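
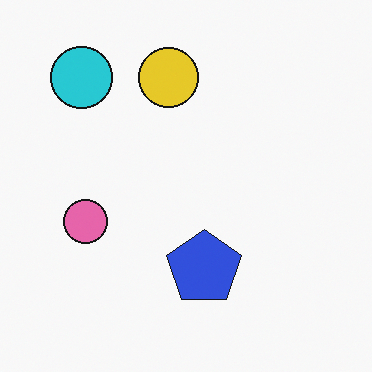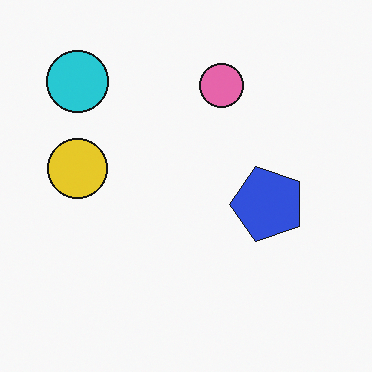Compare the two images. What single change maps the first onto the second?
The transformation is: transposed (reflected across the top-left ↔ bottom-right diagonal).

Shapes have swapped their row and column positions — what was in the top-right is now in the bottom-left — a diagonal reflection.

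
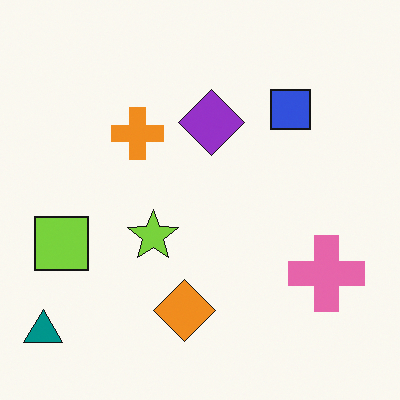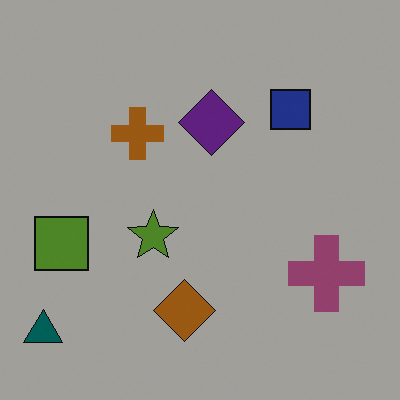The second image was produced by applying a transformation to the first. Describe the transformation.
It was noticeably darkened.

Every pixel — background and shapes alike — is uniformly darkened.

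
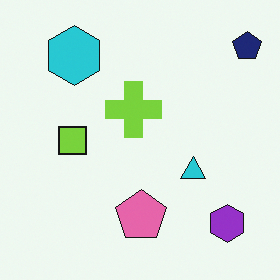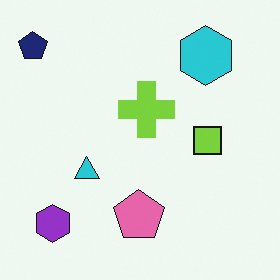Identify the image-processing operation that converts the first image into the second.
It was flipped horizontally (left ↔ right).

The navy pentagon is in the top-right of the first image and the top-left of the second — shapes on opposite sides of the vertical midline have swapped in a mirror flip.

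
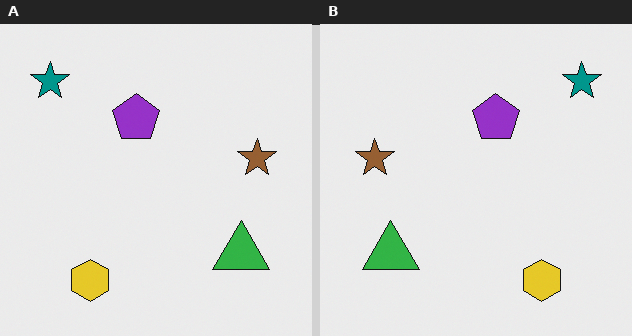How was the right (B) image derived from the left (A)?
Flipped horizontally (left ↔ right).

The teal star is in the top-left of the left (A) image and the top-right of the right (B) — shapes on opposite sides of the vertical midline have swapped in a mirror flip.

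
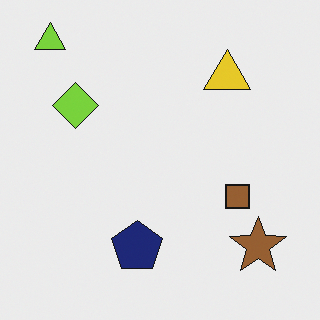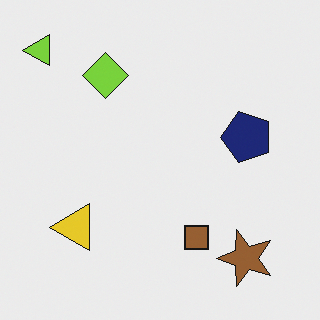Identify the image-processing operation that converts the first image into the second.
This is the original image transposed (reflected across the top-left ↔ bottom-right diagonal).

Shapes have swapped their row and column positions — what was in the top-right is now in the bottom-left — a diagonal reflection.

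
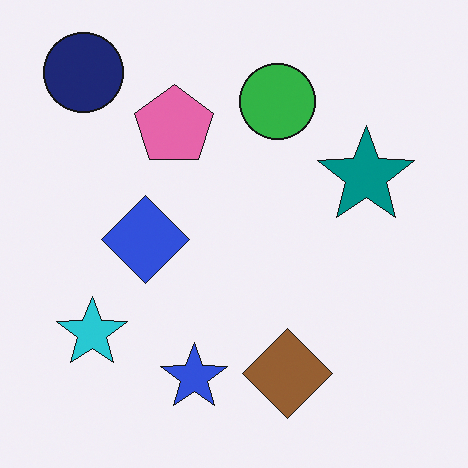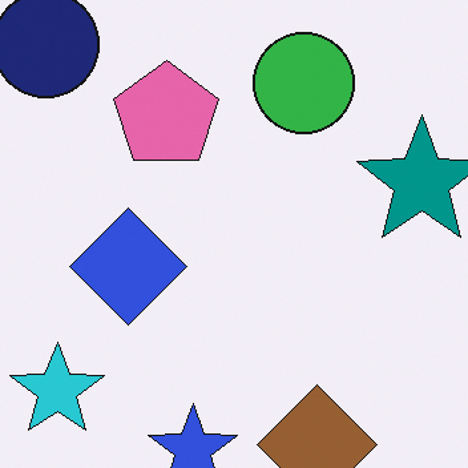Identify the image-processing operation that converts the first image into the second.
Cropped slightly and scaled back up.

The visible shapes are larger and the field of view is narrower; shapes near the original edges may be partly or wholly outside the frame — a crop-and-rescale.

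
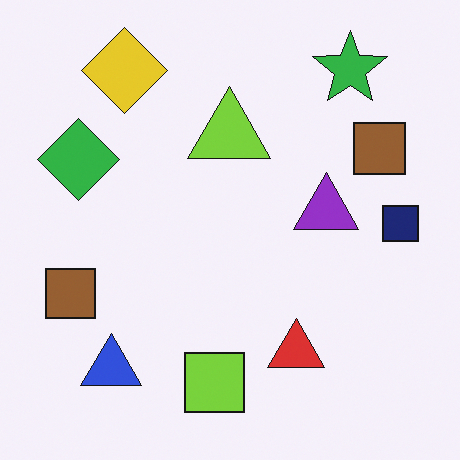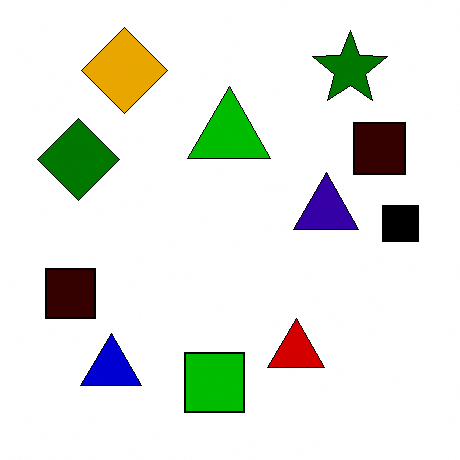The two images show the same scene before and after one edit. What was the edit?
The transformation is: boosted in contrast.

Tones are pushed away from mid-grey across the whole image — a global contrast change.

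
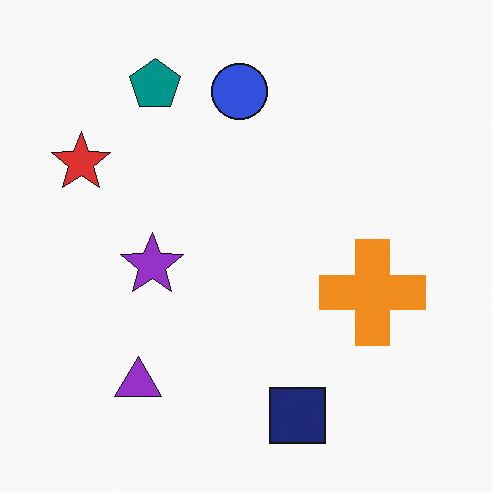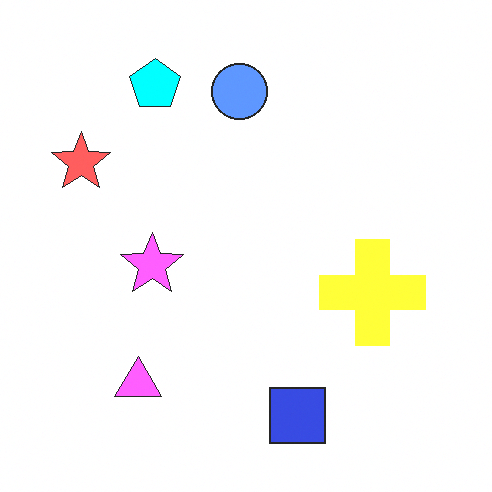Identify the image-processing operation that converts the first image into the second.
It was substantially brightened.

Every pixel — background and shapes alike — is uniformly brightened.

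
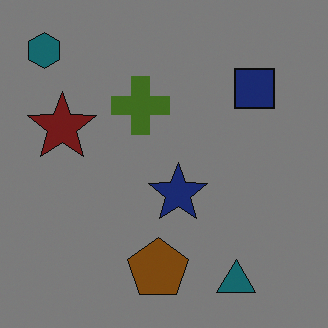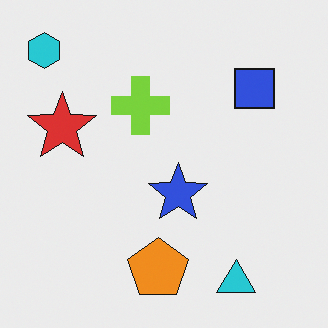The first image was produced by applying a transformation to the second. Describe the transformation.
The transformation is: noticeably darkened.

Every pixel — background and shapes alike — is uniformly darkened.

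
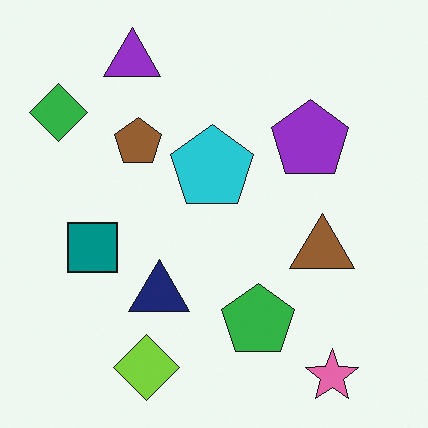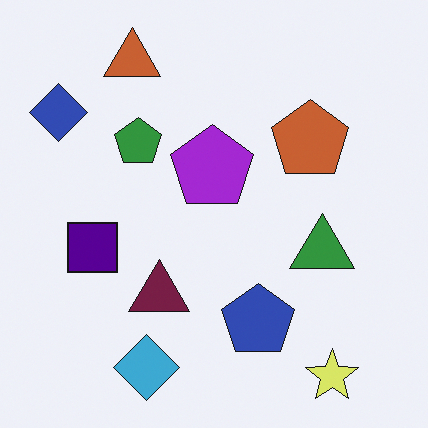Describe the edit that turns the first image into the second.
It was hue-shifted through roughly a third of the color wheel.

Every shape's color has rotated by the same amount around the hue wheel — a uniform hue shift.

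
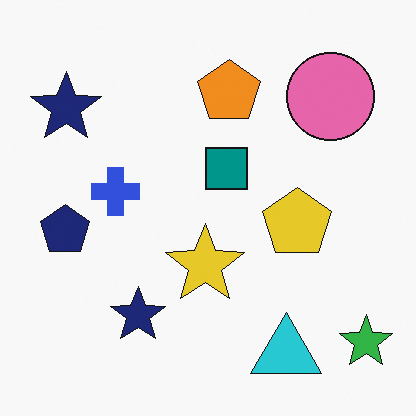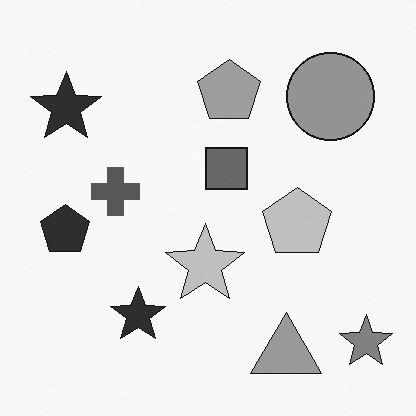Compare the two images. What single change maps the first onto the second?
This is the original image converted to grayscale.

All color is removed — every shape is now a shade of grey.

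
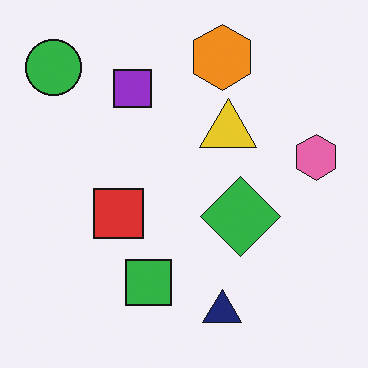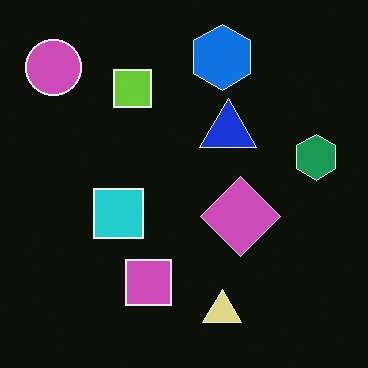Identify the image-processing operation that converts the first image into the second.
The image was color-inverted (negative).

The light background has become dark and every shape's color is its complement — a photographic negative.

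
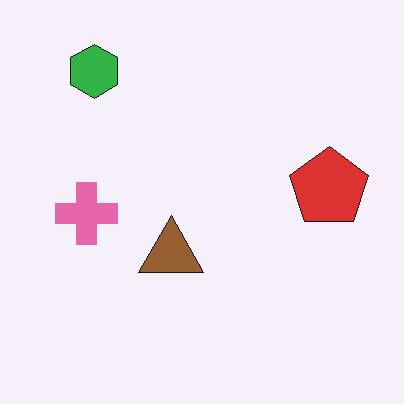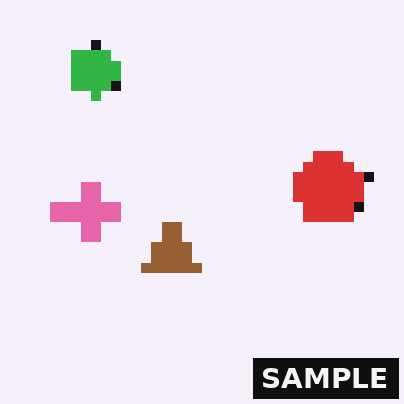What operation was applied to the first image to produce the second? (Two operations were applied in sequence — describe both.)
It was heavily pixelated into large blocks, then watermarked with the text "SAMPLE" in the lower-right corner.

Shapes are reduced to large square blocks; fine edges and outlines are lost — a downscale-then-upscale (mosaic) effect. A dark label reading "SAMPLE" appears in the lower-right corner.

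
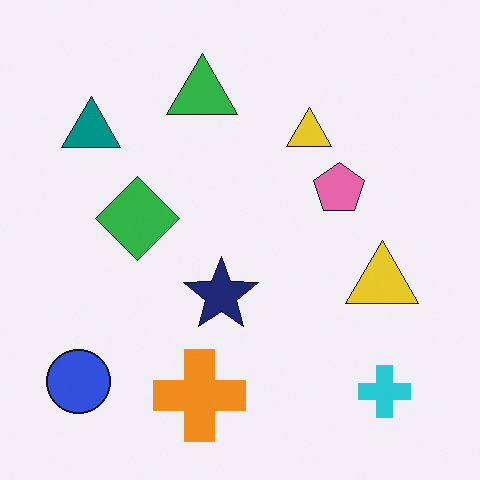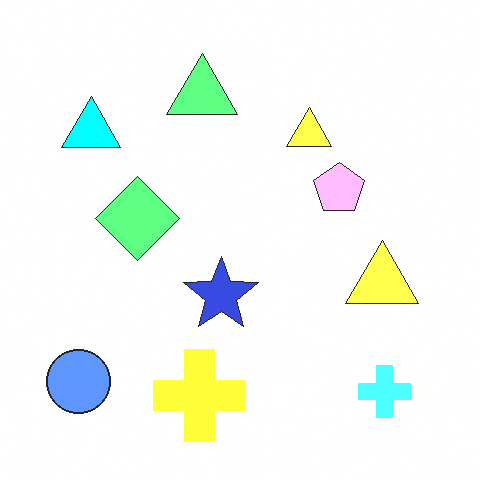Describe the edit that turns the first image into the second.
It was noticeably brightened.

Every pixel — background and shapes alike — is uniformly brightened.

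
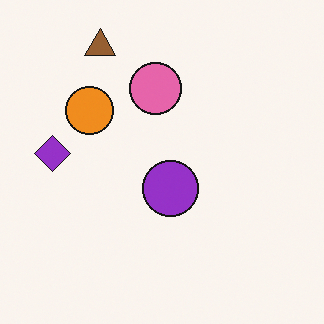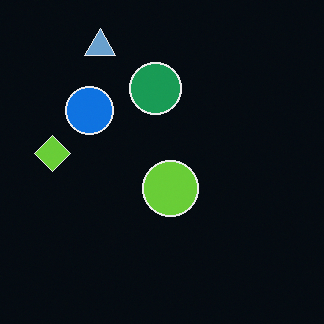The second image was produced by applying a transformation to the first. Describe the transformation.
Color-inverted (negative).

The light background has become dark and every shape's color is its complement — a photographic negative.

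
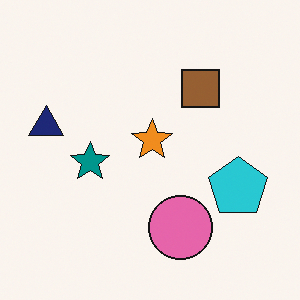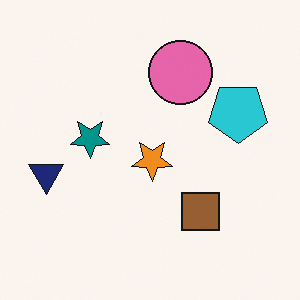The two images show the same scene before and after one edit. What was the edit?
It was flipped vertically (top ↔ bottom).

The pink circle is in the bottom of the first image and the top of the second — shapes on opposite sides of the horizontal midline have swapped in a mirror flip.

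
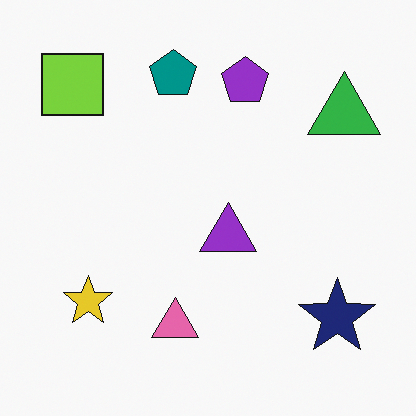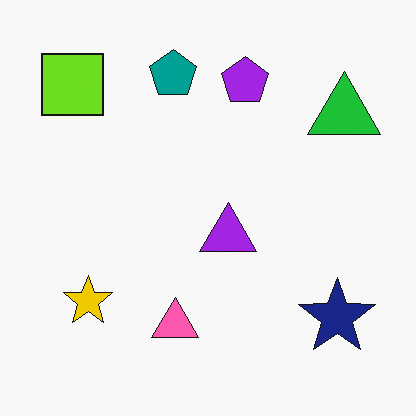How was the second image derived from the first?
The second image is the first slightly oversaturated.

All colors are more vivid — a global saturation change.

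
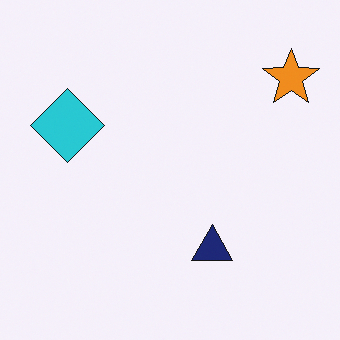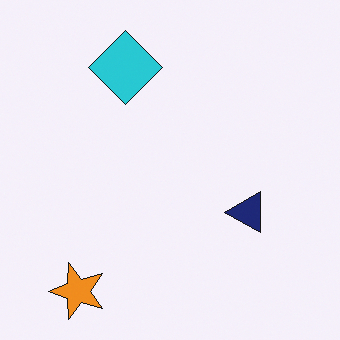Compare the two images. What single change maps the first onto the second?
This is the original image transposed (reflected across the top-left ↔ bottom-right diagonal).

Shapes have swapped their row and column positions — what was in the top-right is now in the bottom-left — a diagonal reflection.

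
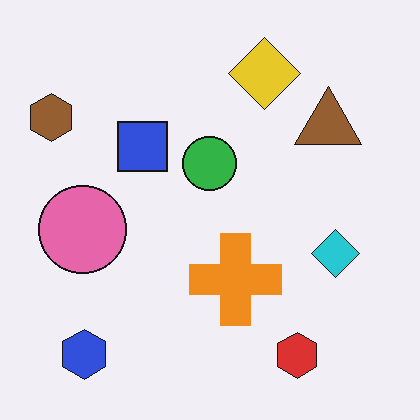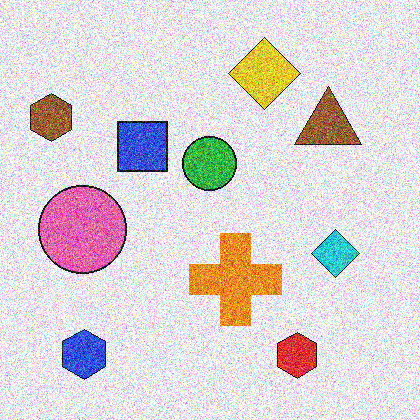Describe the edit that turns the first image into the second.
The image was degraded with a thick layer of grain.

Random speckle covers the whole image, including the flat background.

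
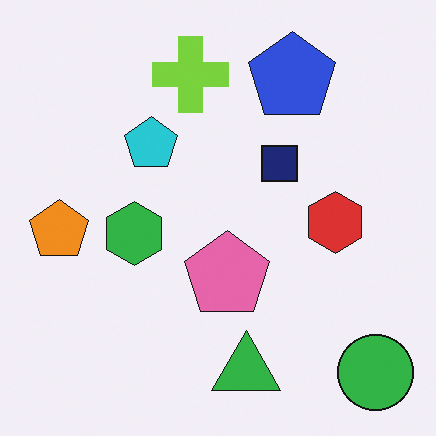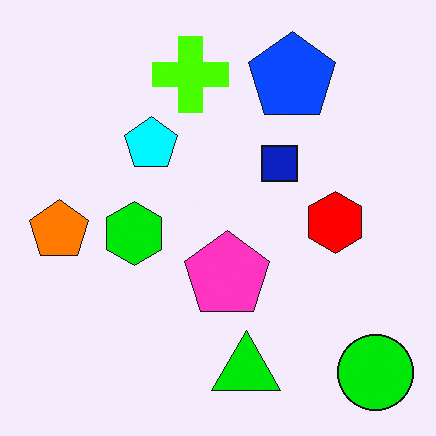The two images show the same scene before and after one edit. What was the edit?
This is the original image made much more vivid (saturation change).

All colors are more vivid — a global saturation change.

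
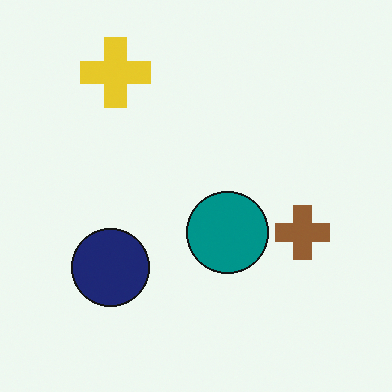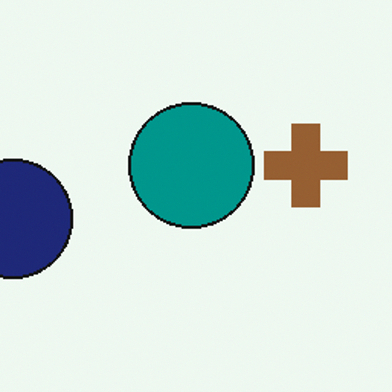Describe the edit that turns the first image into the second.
Cropped slightly and scaled back up.

The visible shapes are larger and the field of view is narrower; shapes near the original edges may be partly or wholly outside the frame — a crop-and-rescale.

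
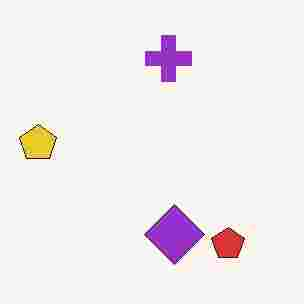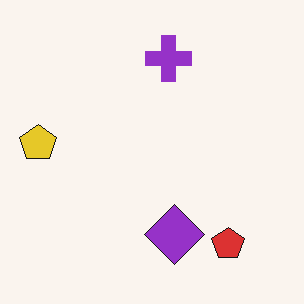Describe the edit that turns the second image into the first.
The transformation is: degraded with heavy JPEG compression.

Blocky 8×8 compression artifacts appear around shape edges and the flat background shows ringing — characteristic JPEG degradation.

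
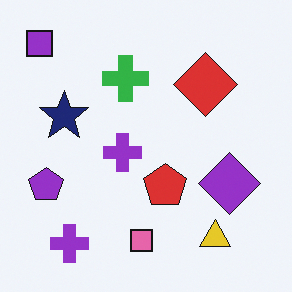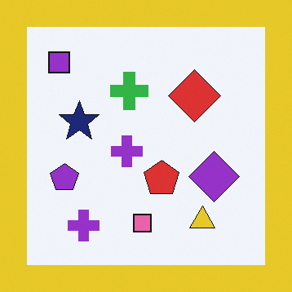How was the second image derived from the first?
This is the original image framed with a yellow border.

A solid yellow frame runs around the edge of the second image, with the content slightly shrunk inside it.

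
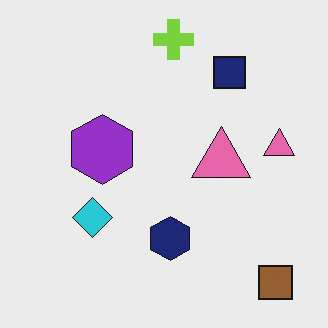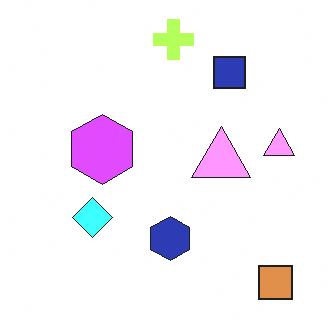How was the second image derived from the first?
This is the original image noticeably brightened.

Every pixel — background and shapes alike — is uniformly brightened.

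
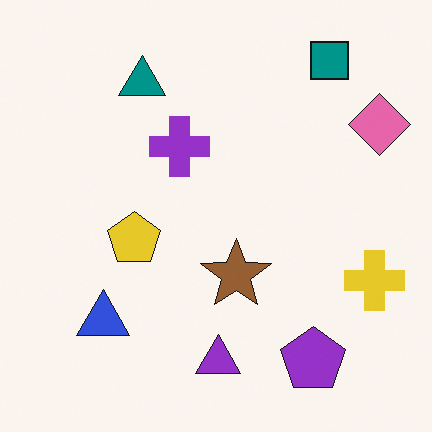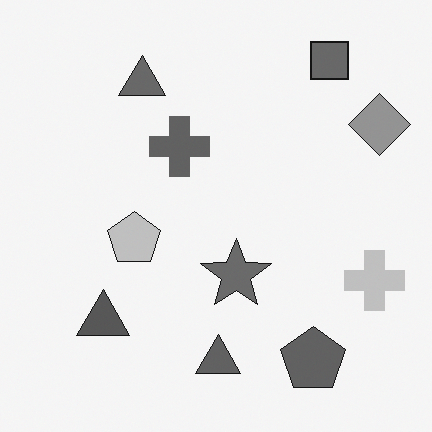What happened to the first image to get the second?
The second image is the first converted to grayscale.

All color is removed — every shape is now a shade of grey.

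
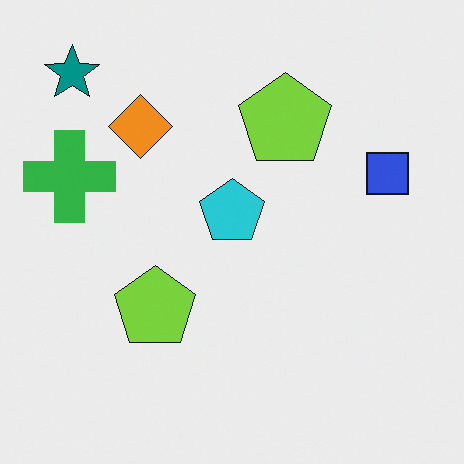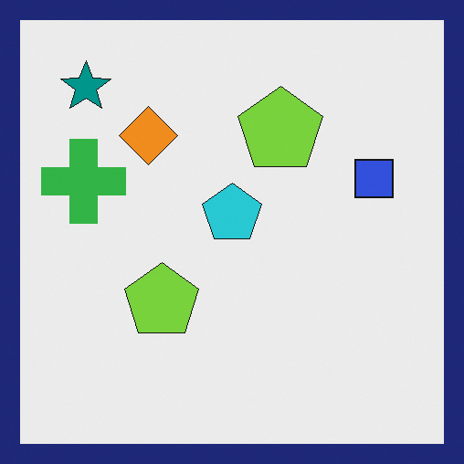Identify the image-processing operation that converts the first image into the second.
The second image is the first framed with a navy border.

A solid navy frame runs around the edge of the second image, with the content slightly shrunk inside it.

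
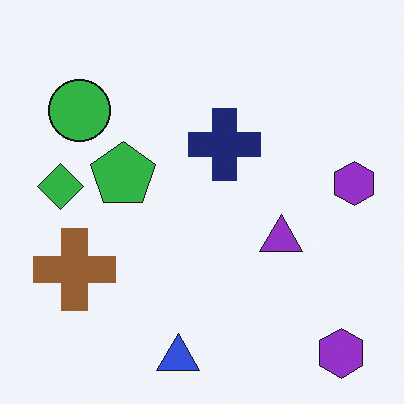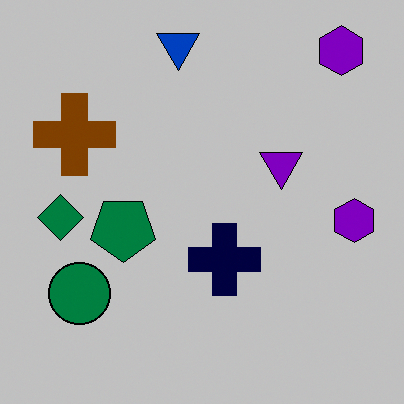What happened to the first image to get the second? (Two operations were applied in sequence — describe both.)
This is the original image flipped vertically (top ↔ bottom), then aggressively posterized.

The blue triangle is in the bottom of the first image and the top of the second — shapes on opposite sides of the horizontal midline have swapped in a mirror flip. Each flat color has snapped to a coarser quantized level — most visibly, the near-white background has dropped to a flat grey.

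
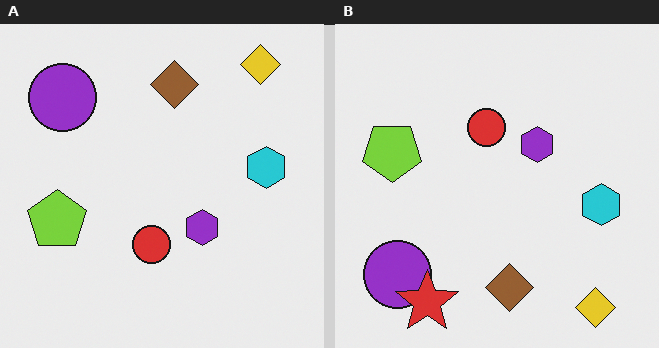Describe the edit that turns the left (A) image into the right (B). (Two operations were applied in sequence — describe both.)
It was flipped vertically (top ↔ bottom), then overlaid with an additional red star.

The yellow diamond is in the top-right of the left (A) image and the bottom-right of the right (B) — shapes on opposite sides of the horizontal midline have swapped in a mirror flip. A red star appears in the right (B) image that is absent from the left (A).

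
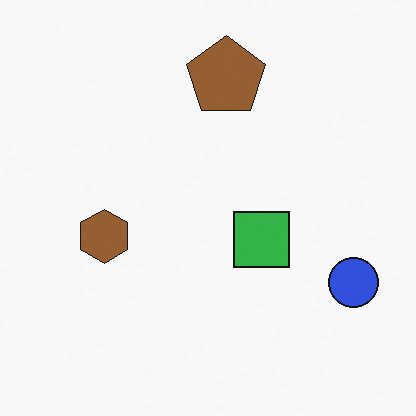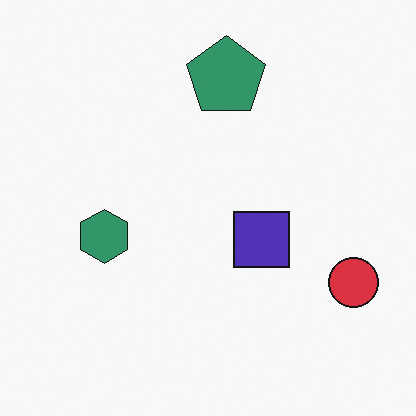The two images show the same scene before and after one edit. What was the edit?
Hue-shifted noticeably.

Every shape's color has rotated by the same amount around the hue wheel — a uniform hue shift.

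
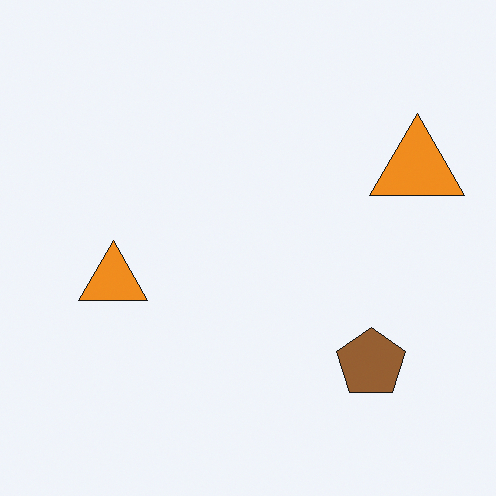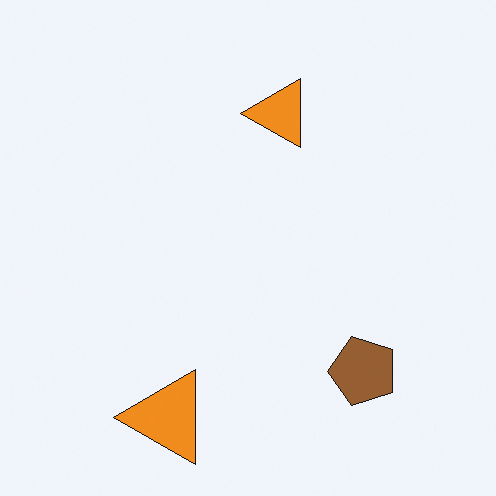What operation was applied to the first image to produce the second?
The second image is the first transposed (reflected across the top-left ↔ bottom-right diagonal).

Shapes have swapped their row and column positions — what was in the top-right is now in the bottom-left — a diagonal reflection.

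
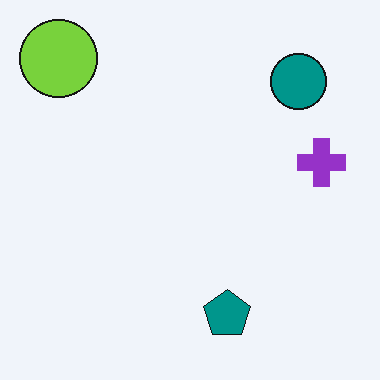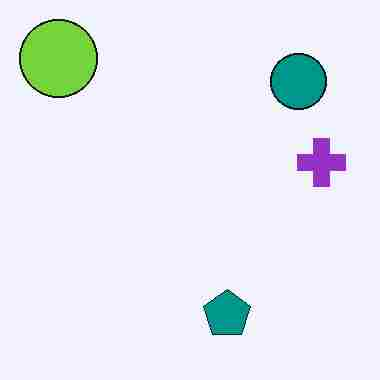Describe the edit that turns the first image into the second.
This is the original image heavily JPEG-compressed with obvious blocking artifacts.

Blocky 8×8 compression artifacts appear around shape edges and the flat background shows ringing — characteristic JPEG degradation.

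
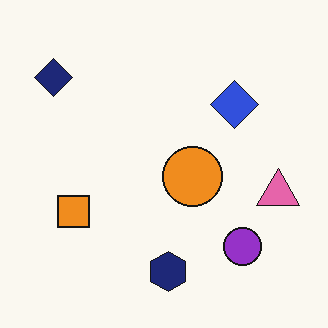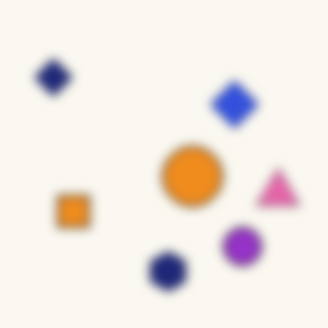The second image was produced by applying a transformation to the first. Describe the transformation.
The image was heavily blurred.

Shape edges and outlines are uniformly softened across the whole image.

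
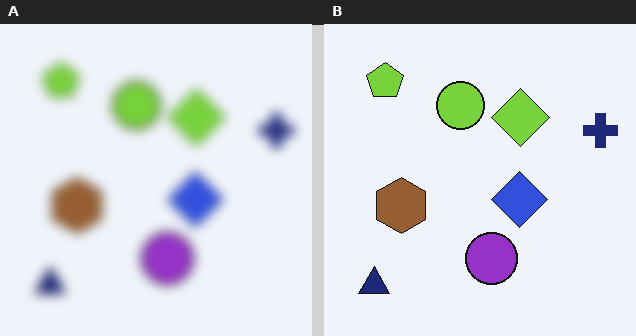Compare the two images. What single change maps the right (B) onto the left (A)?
The image was heavily blurred.

Shape edges and outlines are uniformly softened across the whole image.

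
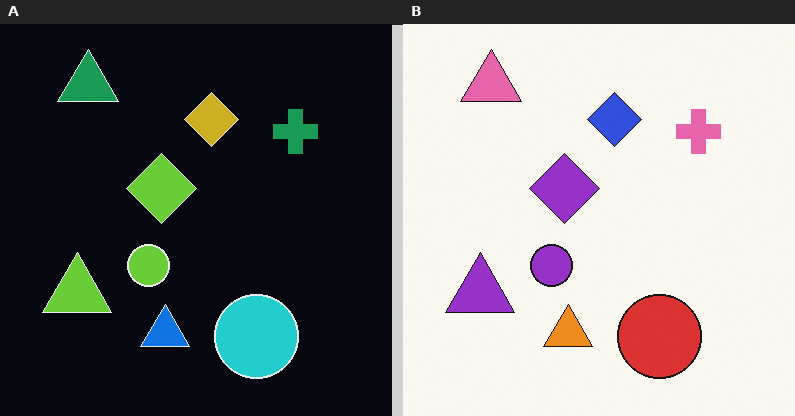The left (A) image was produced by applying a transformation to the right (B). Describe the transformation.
The image was color-inverted (negative).

The light background has become dark and every shape's color is its complement — a photographic negative.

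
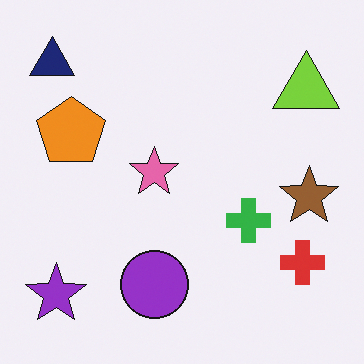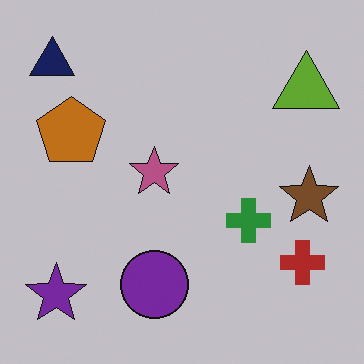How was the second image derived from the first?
It was slightly darkened.

Every pixel — background and shapes alike — is uniformly darkened.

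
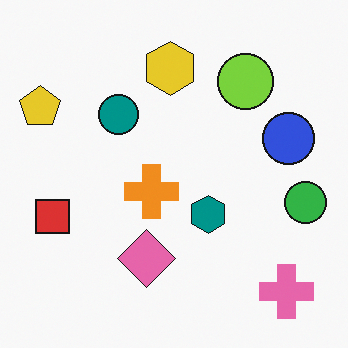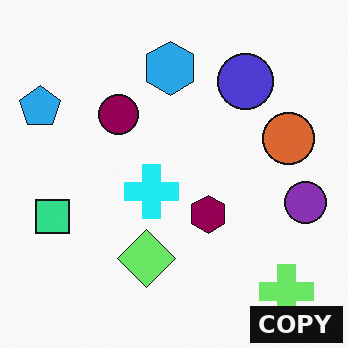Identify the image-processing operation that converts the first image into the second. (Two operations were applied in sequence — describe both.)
Hue-shifted through roughly a third of the color wheel, then watermarked with the text "COPY" in the lower-right corner.

Every shape's color has rotated by the same amount around the hue wheel — a uniform hue shift. A dark label reading "COPY" appears in the lower-right corner.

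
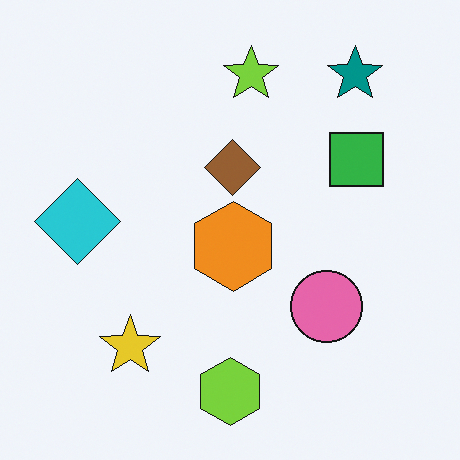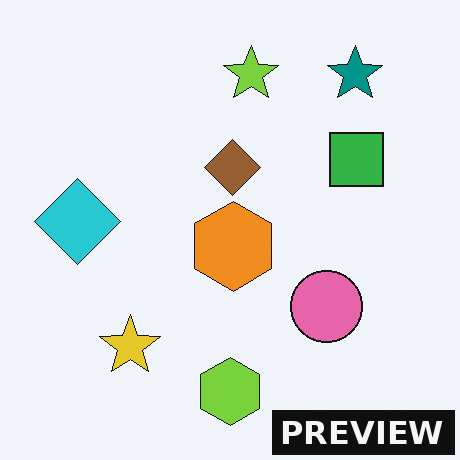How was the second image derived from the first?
The transformation is: watermarked with the text "PREVIEW" in the lower-right corner.

A dark label reading "PREVIEW" appears in the lower-right corner.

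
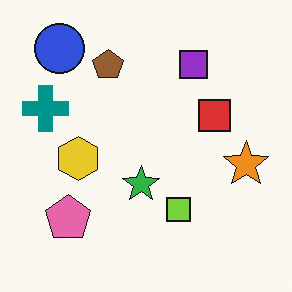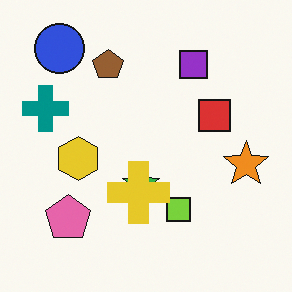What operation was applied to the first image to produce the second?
The transformation is: overlaid with an additional yellow cross.

A yellow cross appears in the second image that is absent from the first.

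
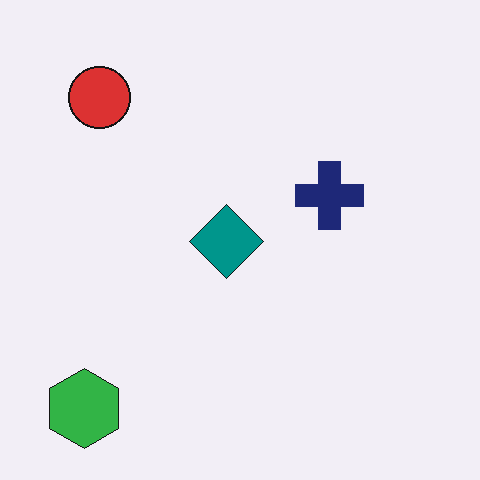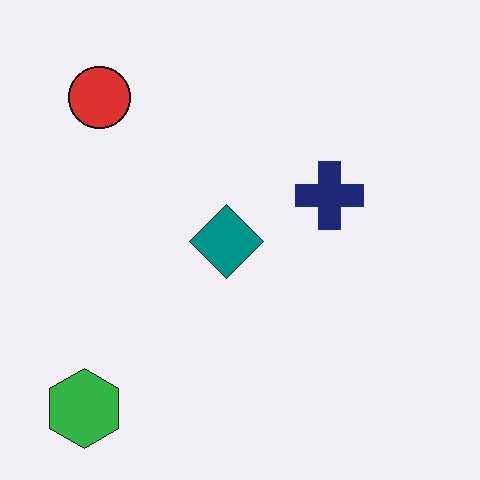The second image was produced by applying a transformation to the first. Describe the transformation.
It was given moderate JPEG compression.

Blocky 8×8 compression artifacts appear around shape edges and the flat background shows ringing — characteristic JPEG degradation.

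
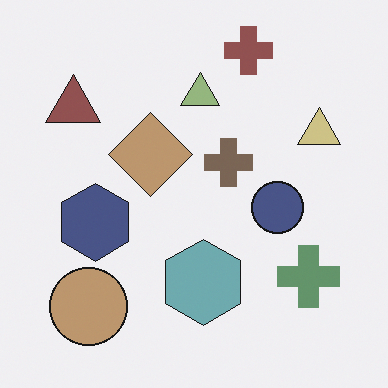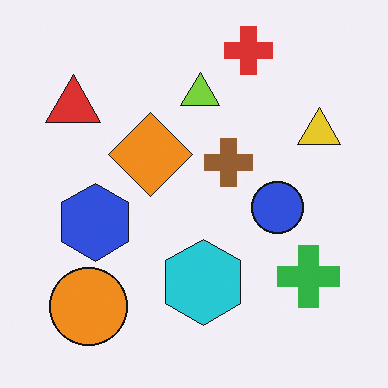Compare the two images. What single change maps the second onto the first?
The transformation is: heavily desaturated.

All colors are more muted and greyish — a global saturation change.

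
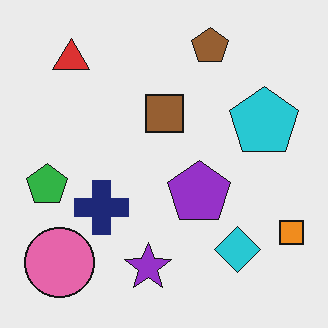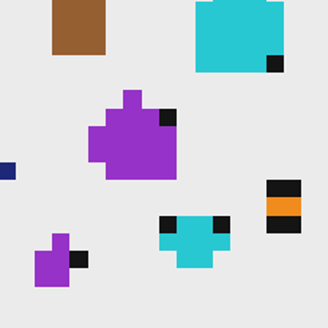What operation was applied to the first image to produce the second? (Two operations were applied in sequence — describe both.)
The image was coarsely pixelated, then cropped to a modestly smaller region and rescaled.

Shapes are reduced to large square blocks; fine edges and outlines are lost — a downscale-then-upscale (mosaic) effect. The visible shapes are larger and the field of view is narrower; shapes near the original edges may be partly or wholly outside the frame — a crop-and-rescale.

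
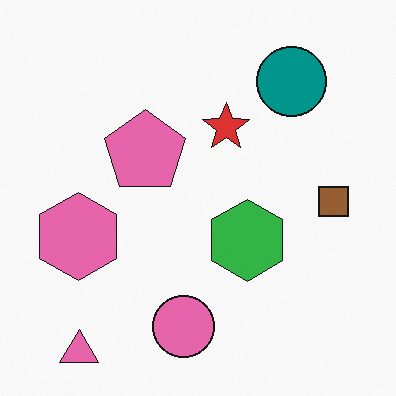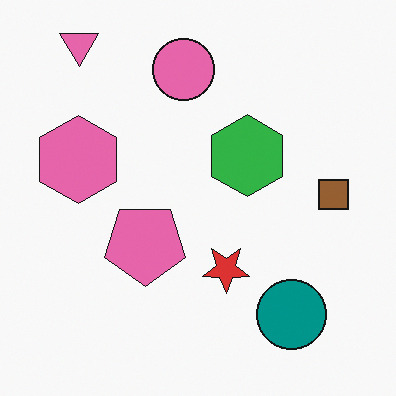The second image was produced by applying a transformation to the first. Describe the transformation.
Flipped vertically (top ↔ bottom).

The pink triangle is in the bottom-left of the first image and the top-left of the second — shapes on opposite sides of the horizontal midline have swapped in a mirror flip.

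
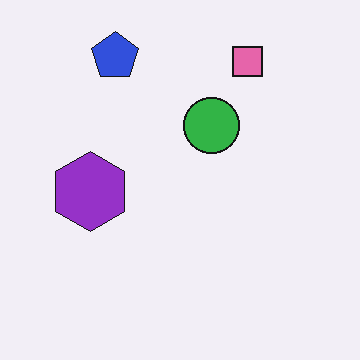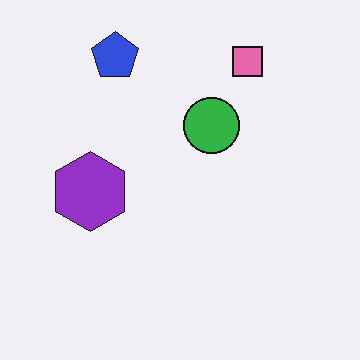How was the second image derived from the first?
This is the original image JPEG-compressed with visible artifacts.

Blocky 8×8 compression artifacts appear around shape edges and the flat background shows ringing — characteristic JPEG degradation.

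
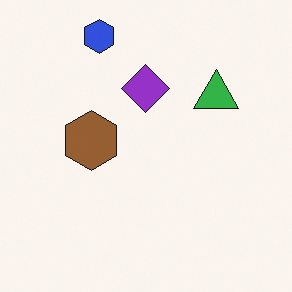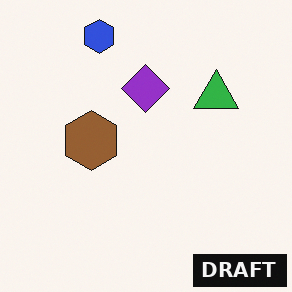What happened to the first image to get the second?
The second image is the first watermarked with the text "DRAFT" in the lower-right corner.

A dark label reading "DRAFT" appears in the lower-right corner.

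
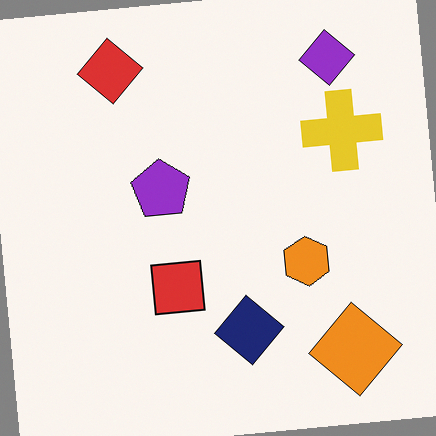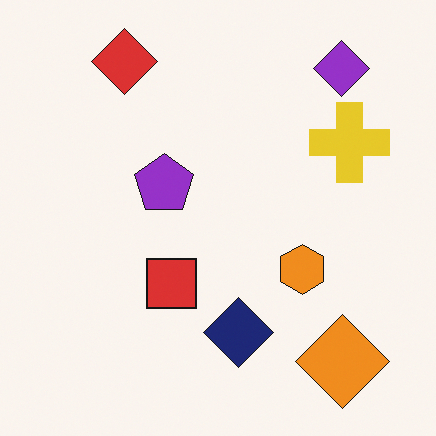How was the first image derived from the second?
The transformation is: rotated counter-clockwise by a few degrees.

Every shape is tilted by the same angle and the image corners show triangular fill wedges — a whole-image rotation by a non-right angle.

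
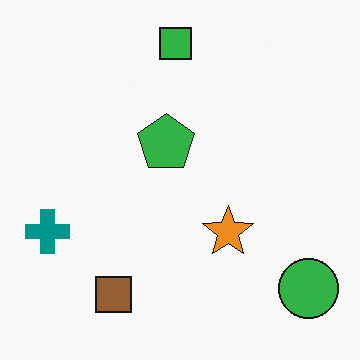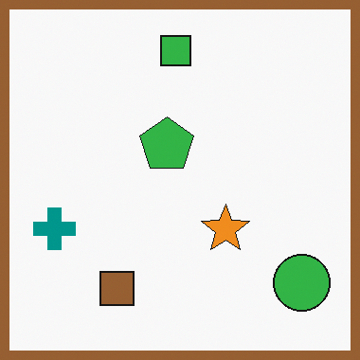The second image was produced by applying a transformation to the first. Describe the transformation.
It was framed with a brown border.

A solid brown frame runs around the edge of the second image, with the content slightly shrunk inside it.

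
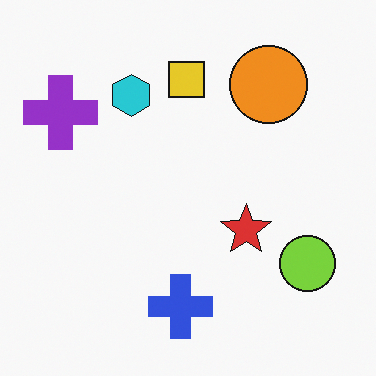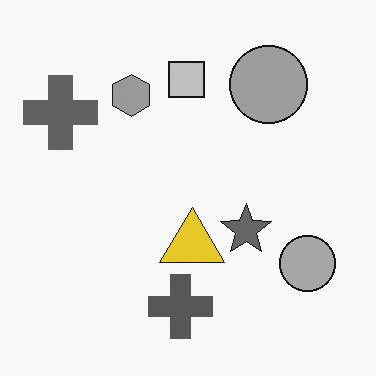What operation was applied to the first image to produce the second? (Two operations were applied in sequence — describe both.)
It was converted to grayscale, then overlaid with an additional yellow triangle.

All color is removed — every shape is now a shade of grey. A yellow triangle appears in the second image that is absent from the first.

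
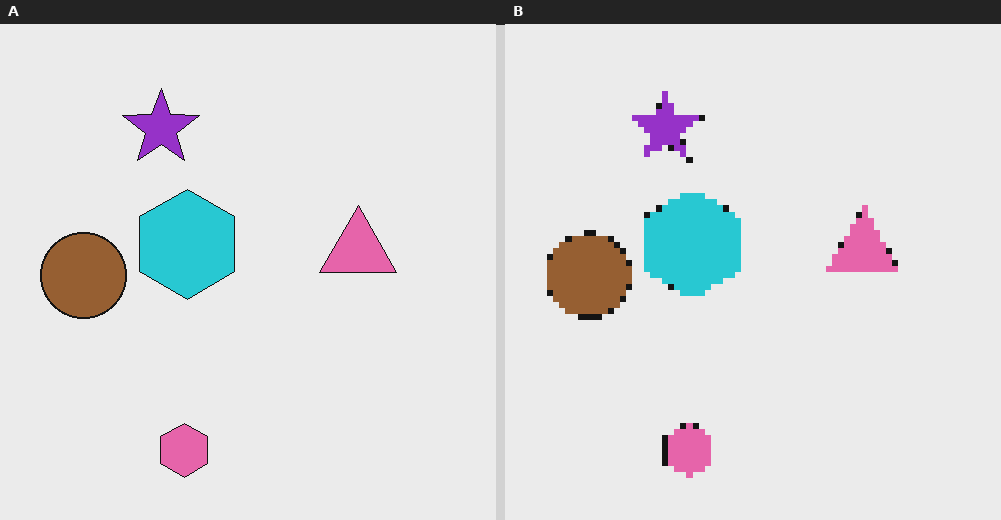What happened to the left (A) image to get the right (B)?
The image was moderately pixelated.

Shapes are reduced to large square blocks; fine edges and outlines are lost — a downscale-then-upscale (mosaic) effect.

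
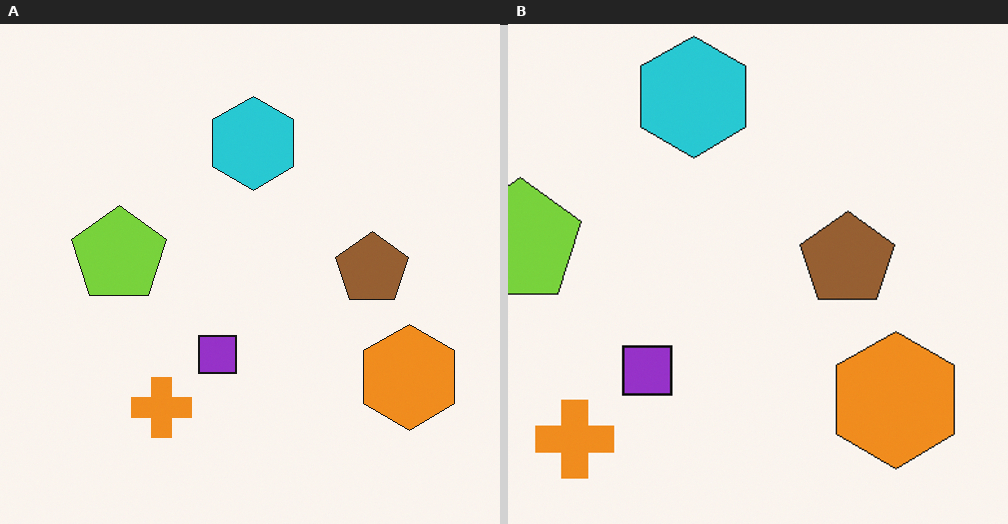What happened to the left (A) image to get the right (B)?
The right (B) image is the left (A) cropped slightly and scaled back up.

The visible shapes are larger and the field of view is narrower; shapes near the original edges may be partly or wholly outside the frame — a crop-and-rescale.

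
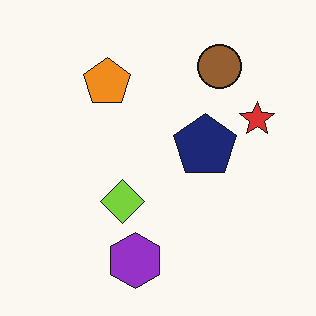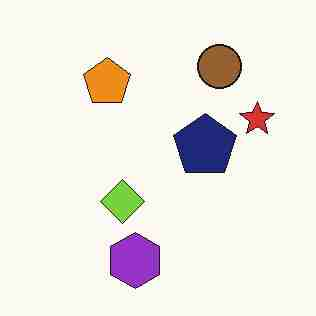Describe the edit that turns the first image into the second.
The second image is the first heavily JPEG-compressed with obvious blocking artifacts.

Blocky 8×8 compression artifacts appear around shape edges and the flat background shows ringing — characteristic JPEG degradation.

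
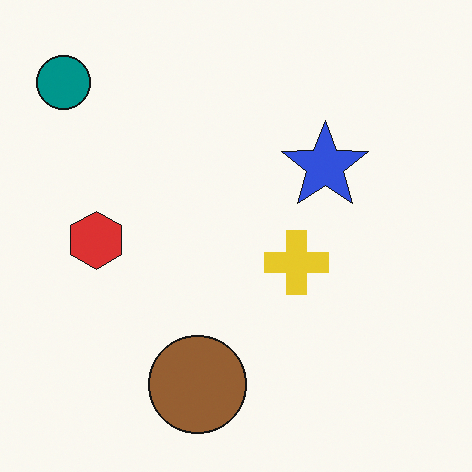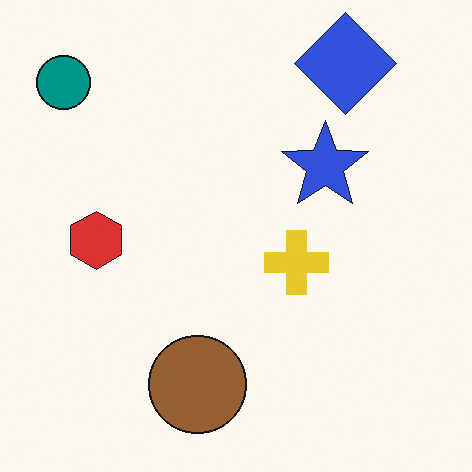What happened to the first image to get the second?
Overlaid with an additional blue diamond.

A blue diamond appears in the second image that is absent from the first.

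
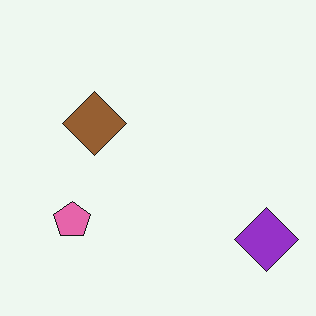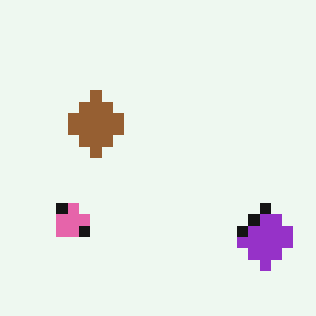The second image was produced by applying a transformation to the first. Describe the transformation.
It was coarsely pixelated.

Shapes are reduced to large square blocks; fine edges and outlines are lost — a downscale-then-upscale (mosaic) effect.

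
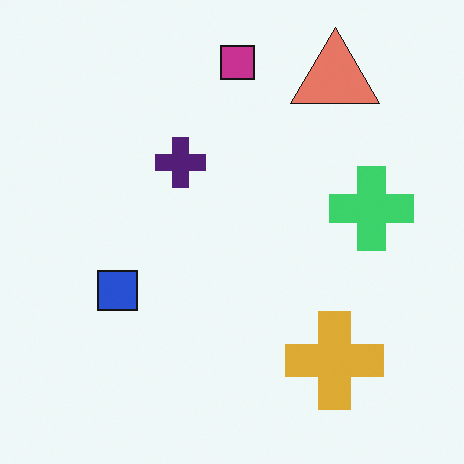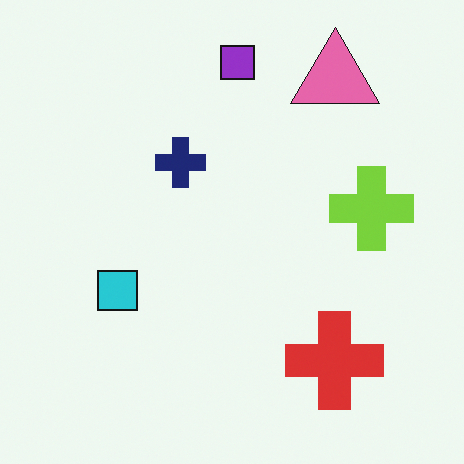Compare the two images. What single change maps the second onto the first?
This is the original image hue-shifted by a small amount.

Every shape's color has rotated by the same amount around the hue wheel — a uniform hue shift.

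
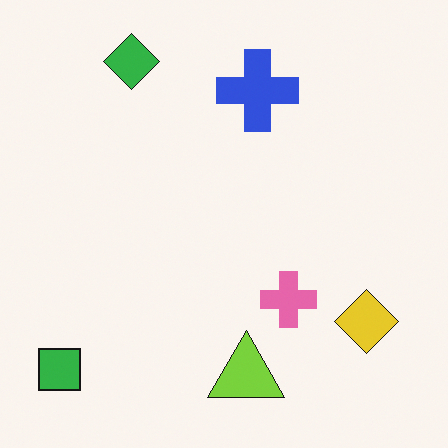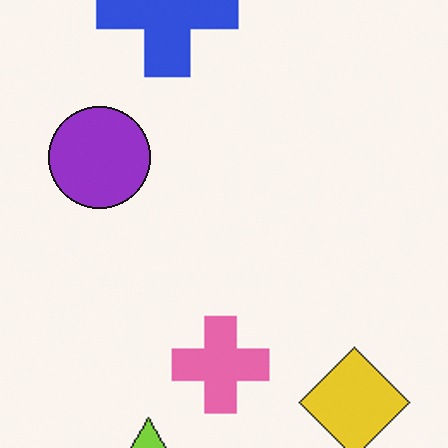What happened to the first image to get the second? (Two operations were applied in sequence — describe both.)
Cropped tightly and scaled back up, then overlaid with an additional purple circle.

The visible shapes are larger and the field of view is narrower; shapes near the original edges may be partly or wholly outside the frame — a crop-and-rescale. A purple circle appears in the second image that is absent from the first.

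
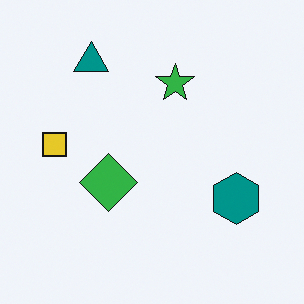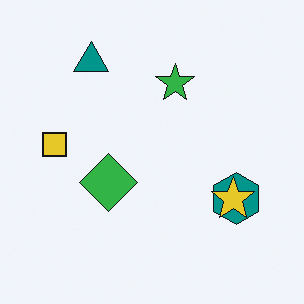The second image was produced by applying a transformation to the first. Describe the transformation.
It was overlaid with an additional yellow star.

A yellow star appears in the second image that is absent from the first.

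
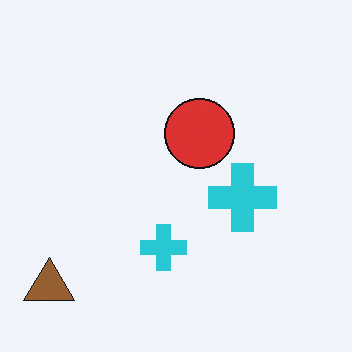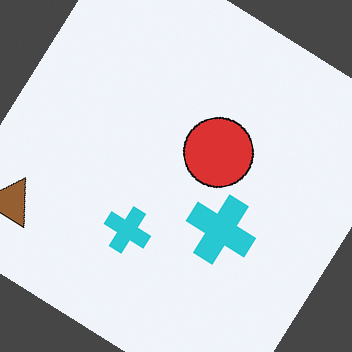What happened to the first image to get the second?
Rotated clockwise by a large amount — several tens of degrees.

Every shape is tilted by the same angle and the image corners show triangular fill wedges — a whole-image rotation by a non-right angle.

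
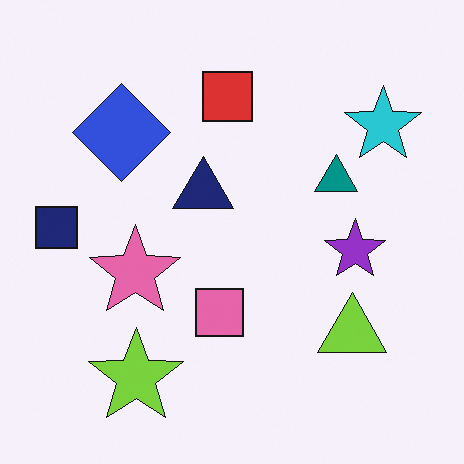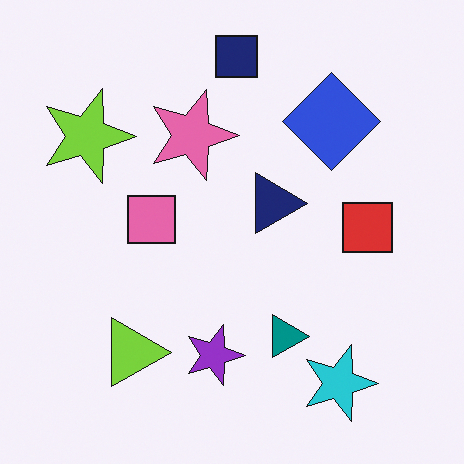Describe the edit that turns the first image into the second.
This is the original image rotated 90° clockwise.

The cyan star sits in the top-right of the first image and the bottom-right of the second — consistent with a whole-image 90° clockwise rotation.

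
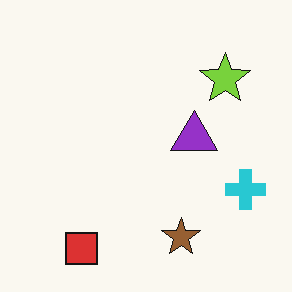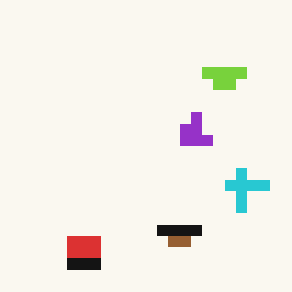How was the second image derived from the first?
Heavily pixelated into large blocks.

Shapes are reduced to large square blocks; fine edges and outlines are lost — a downscale-then-upscale (mosaic) effect.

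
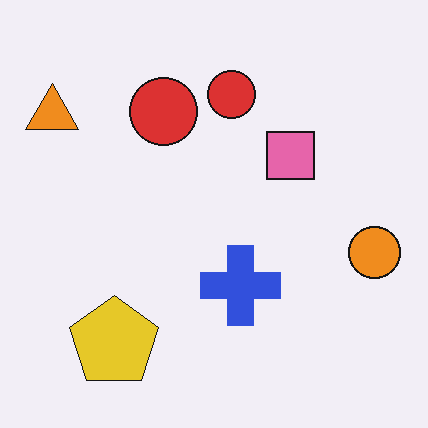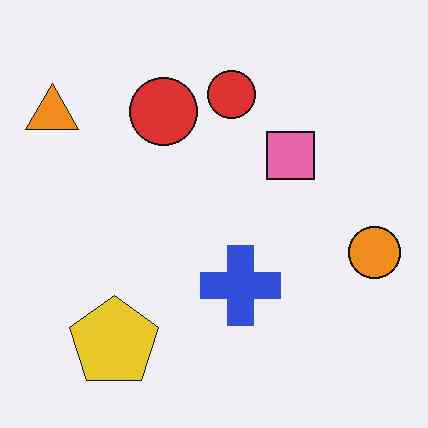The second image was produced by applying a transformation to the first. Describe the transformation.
JPEG-compressed with visible artifacts.

Blocky 8×8 compression artifacts appear around shape edges and the flat background shows ringing — characteristic JPEG degradation.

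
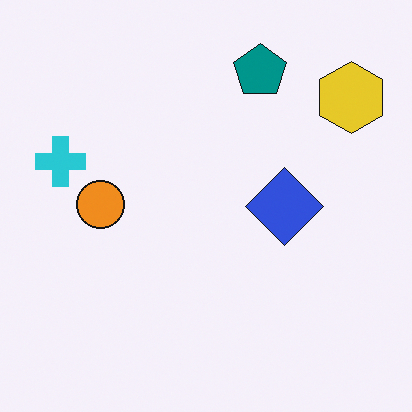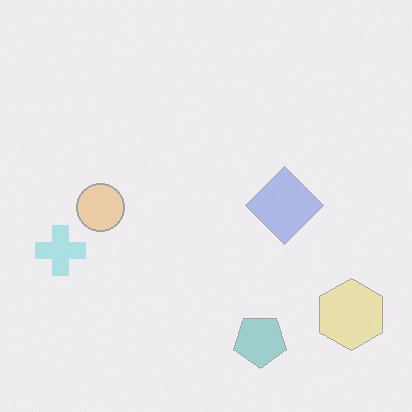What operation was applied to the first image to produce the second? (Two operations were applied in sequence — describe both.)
Flipped vertically (top ↔ bottom), then washed out (contrast reduced).

The teal pentagon is in the top of the first image and the bottom of the second — shapes on opposite sides of the horizontal midline have swapped in a mirror flip. Tones are pushed toward mid-grey across the whole image — a global contrast change.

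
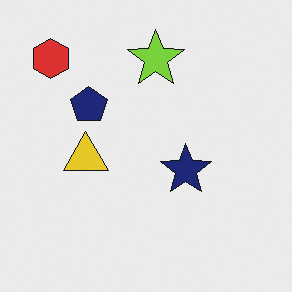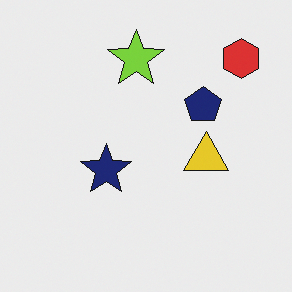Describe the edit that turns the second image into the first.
Flipped horizontally (left ↔ right).

The red hexagon is in the top-right of the second image and the top-left of the first — shapes on opposite sides of the vertical midline have swapped in a mirror flip.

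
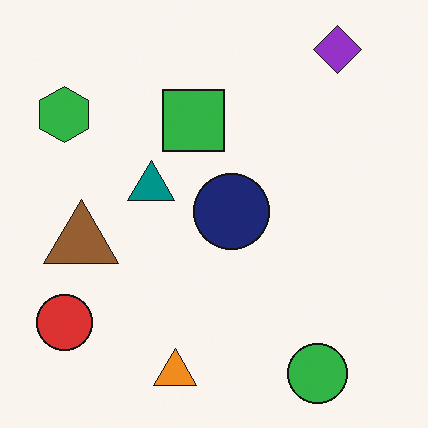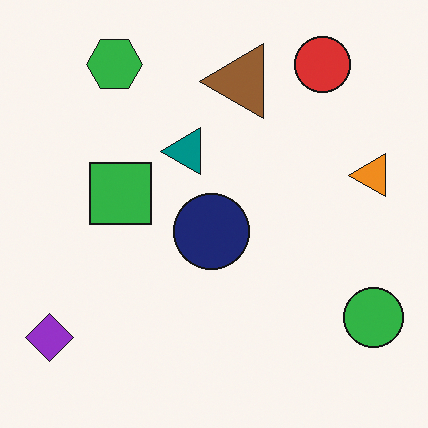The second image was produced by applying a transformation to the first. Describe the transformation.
Transposed (reflected across the top-left ↔ bottom-right diagonal).

Shapes have swapped their row and column positions — what was in the top-right is now in the bottom-left — a diagonal reflection.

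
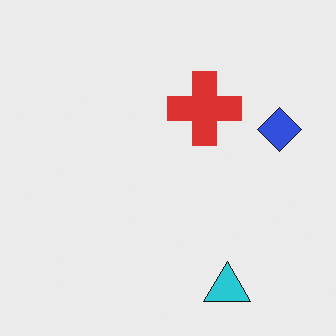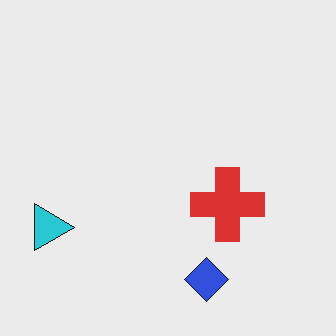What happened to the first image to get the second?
The second image is the first rotated 90° clockwise.

The cyan triangle sits in the bottom-right of the first image and the bottom-left of the second — consistent with a whole-image 90° clockwise rotation.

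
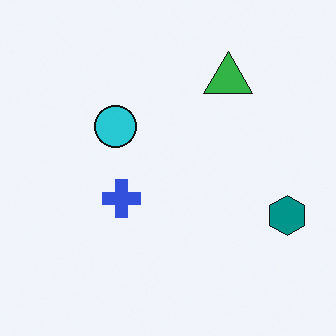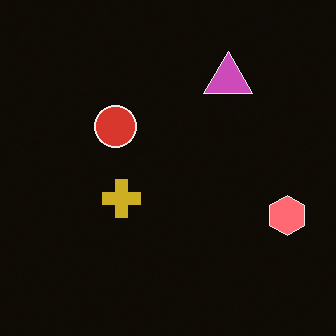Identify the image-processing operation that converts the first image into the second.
The transformation is: color-inverted (negative).

The light background has become dark and every shape's color is its complement — a photographic negative.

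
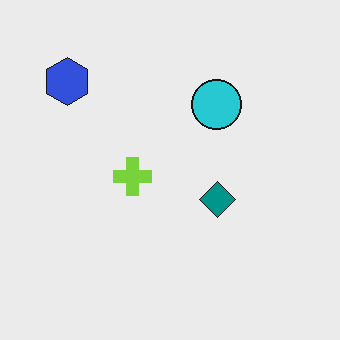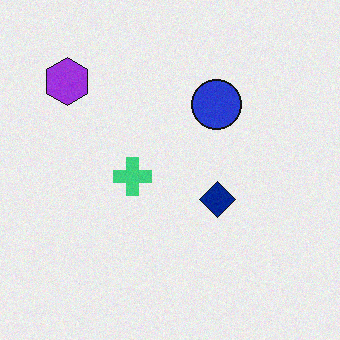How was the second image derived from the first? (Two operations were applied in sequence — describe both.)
The image was hue-shifted slightly, then degraded with subtle gaussian noise.

Every shape's color has rotated by the same amount around the hue wheel — a uniform hue shift. Random speckle covers the whole image, including the flat background.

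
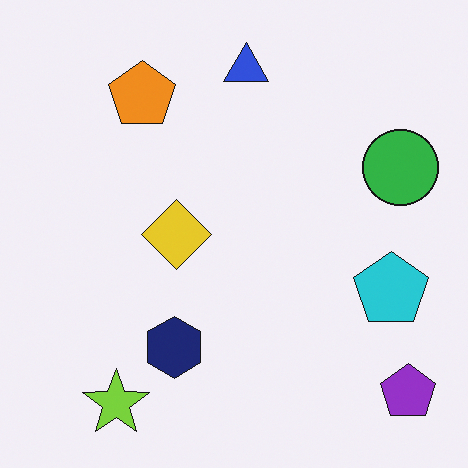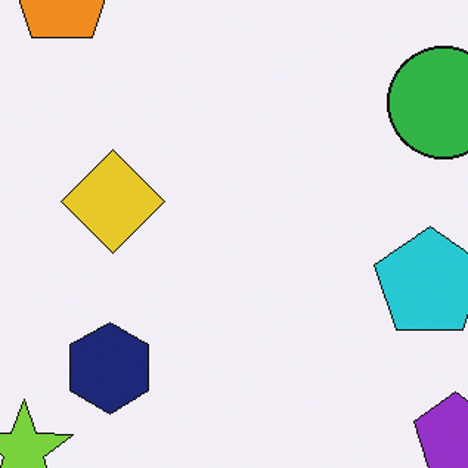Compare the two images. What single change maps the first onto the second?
The second image is the first cropped slightly and scaled back up.

The visible shapes are larger and the field of view is narrower; shapes near the original edges may be partly or wholly outside the frame — a crop-and-rescale.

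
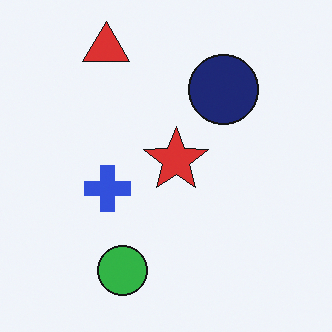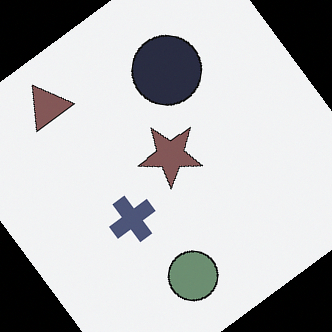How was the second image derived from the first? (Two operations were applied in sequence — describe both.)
The image was made much more muted (saturation change), then rotated counter-clockwise by a large amount — several tens of degrees.

All colors are more muted and greyish — a global saturation change. Every shape is tilted by the same angle and the image corners show triangular fill wedges — a whole-image rotation by a non-right angle.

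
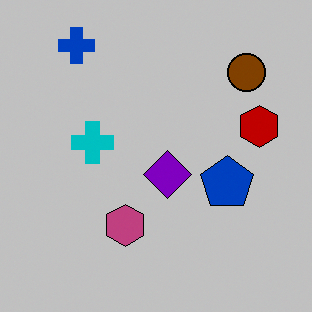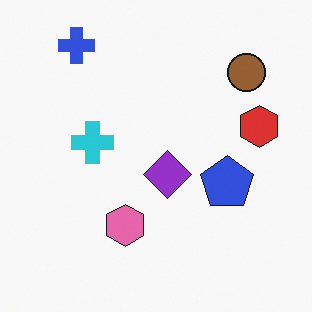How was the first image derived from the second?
The transformation is: heavily posterized to just a handful of flat colors.

Each flat color has snapped to a coarser quantized level — most visibly, the near-white background has dropped to a flat grey.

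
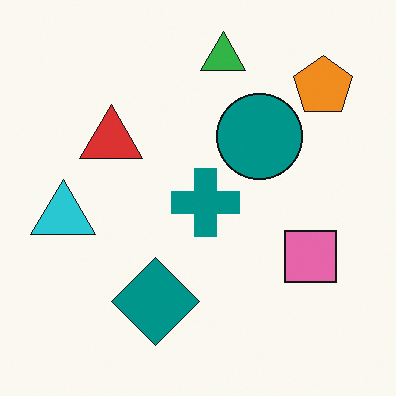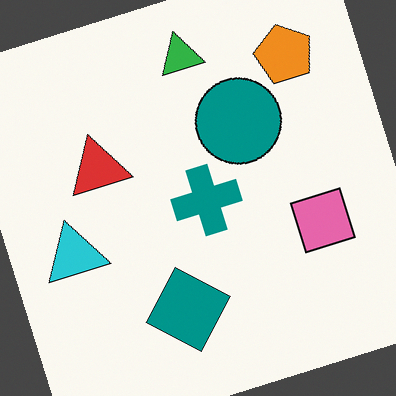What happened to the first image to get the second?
This is the original image rotated counter-clockwise by a moderate amount.

Every shape is tilted by the same angle and the image corners show triangular fill wedges — a whole-image rotation by a non-right angle.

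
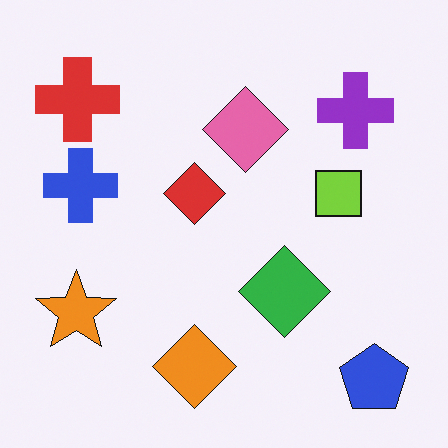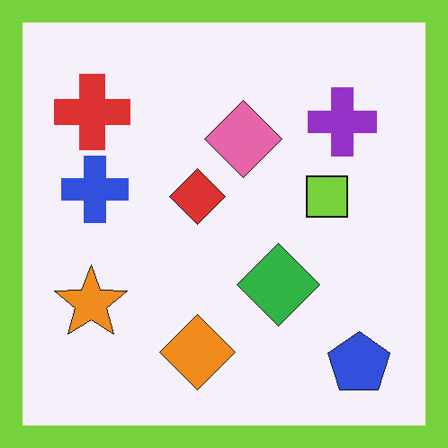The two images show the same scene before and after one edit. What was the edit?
It was framed with a lime border.

A solid lime frame runs around the edge of the second image, with the content slightly shrunk inside it.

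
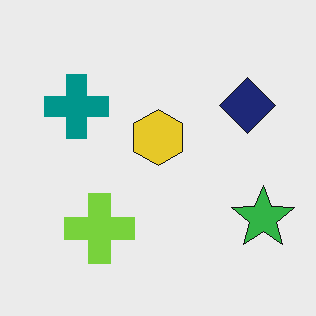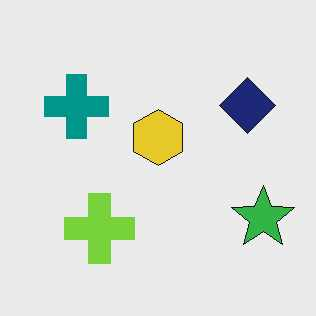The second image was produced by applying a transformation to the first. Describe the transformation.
It was JPEG-compressed with visible artifacts.

Blocky 8×8 compression artifacts appear around shape edges and the flat background shows ringing — characteristic JPEG degradation.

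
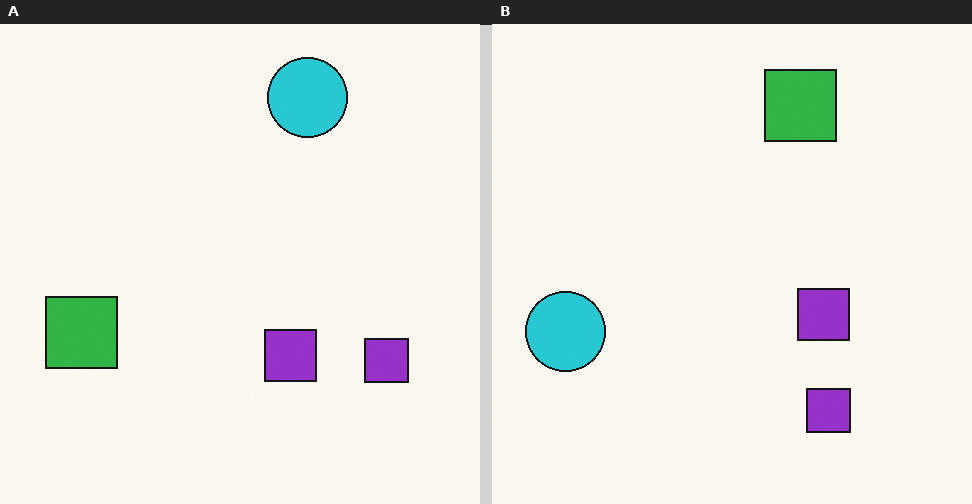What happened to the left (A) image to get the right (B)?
The image was transposed (reflected across the top-left ↔ bottom-right diagonal).

Shapes have swapped their row and column positions — what was in the top-right is now in the bottom-left — a diagonal reflection.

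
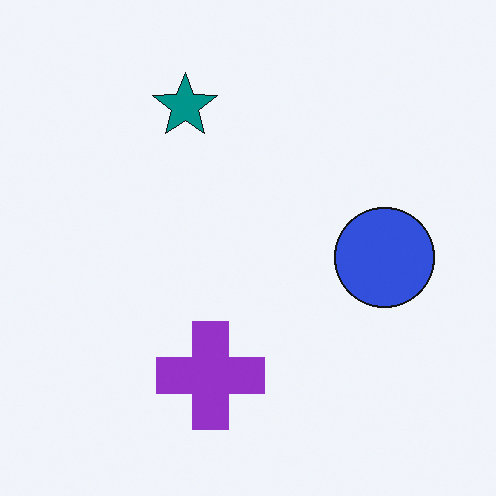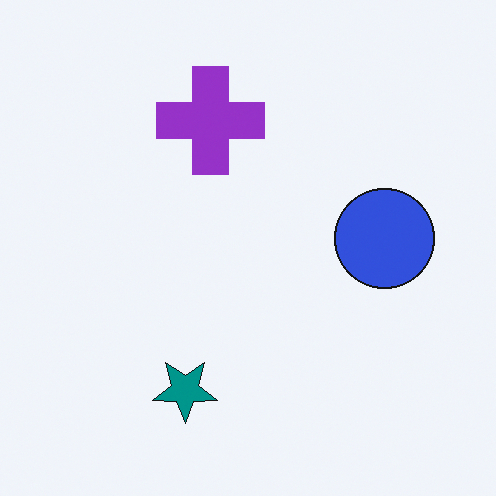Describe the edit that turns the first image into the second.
The transformation is: flipped vertically (top ↔ bottom).

The teal star is in the top of the first image and the bottom of the second — shapes on opposite sides of the horizontal midline have swapped in a mirror flip.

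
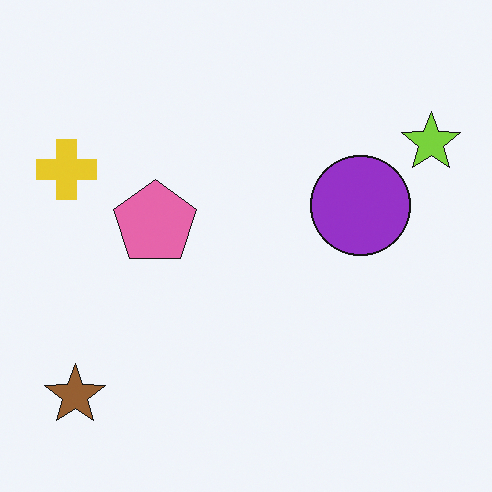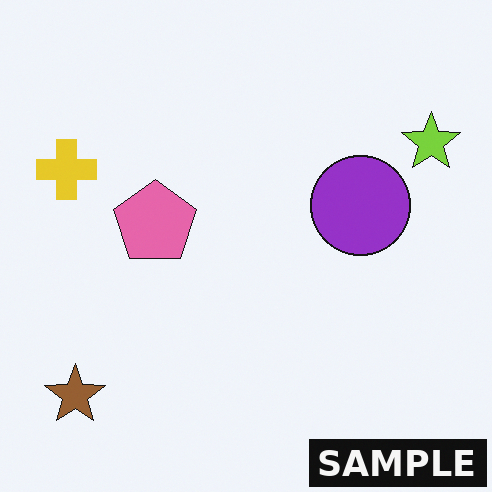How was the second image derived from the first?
The image was watermarked with the text "SAMPLE" in the lower-right corner.

A dark label reading "SAMPLE" appears in the lower-right corner.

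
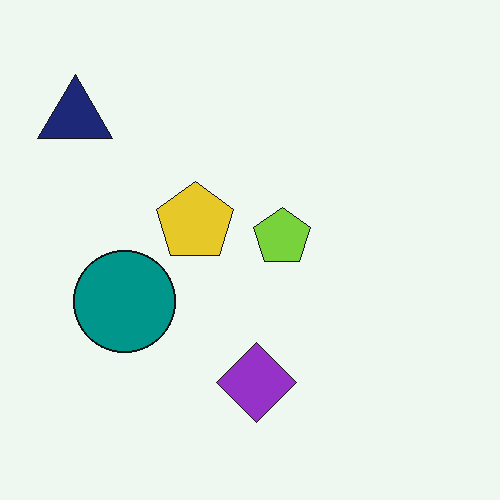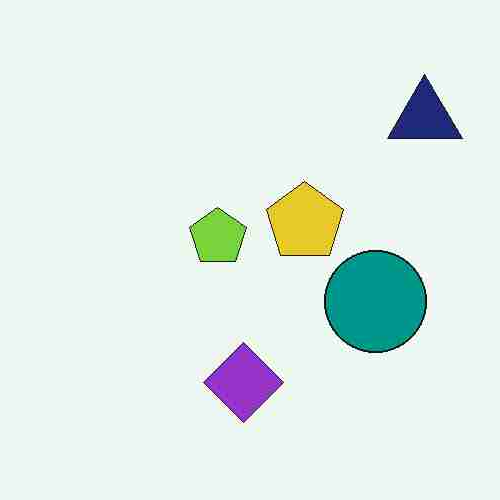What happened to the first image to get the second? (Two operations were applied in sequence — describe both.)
This is the original image degraded with heavy JPEG compression, then flipped horizontally (left ↔ right).

Blocky 8×8 compression artifacts appear around shape edges and the flat background shows ringing — characteristic JPEG degradation. The navy triangle is in the top-left of the first image and the top-right of the second — shapes on opposite sides of the vertical midline have swapped in a mirror flip.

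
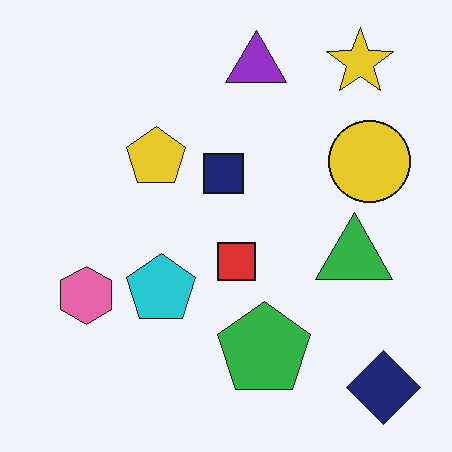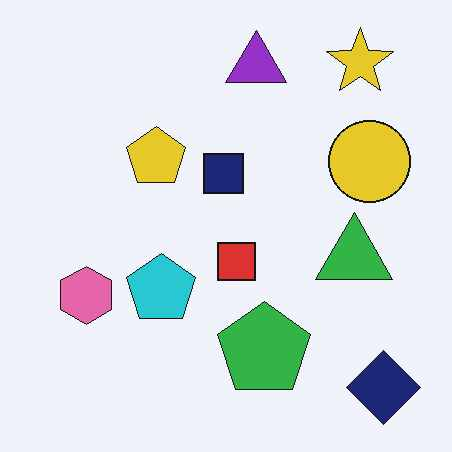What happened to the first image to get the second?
The transformation is: given moderate JPEG compression.

Blocky 8×8 compression artifacts appear around shape edges and the flat background shows ringing — characteristic JPEG degradation.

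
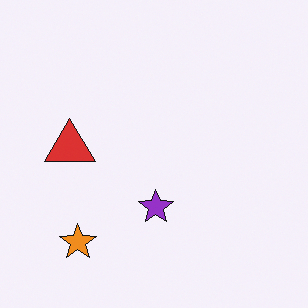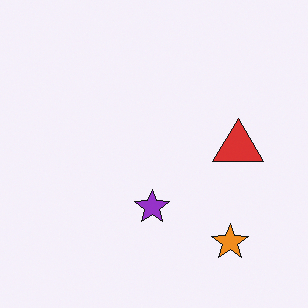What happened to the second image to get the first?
It was flipped horizontally (left ↔ right).

The red triangle is in the right of the second image and the left of the first — shapes on opposite sides of the vertical midline have swapped in a mirror flip.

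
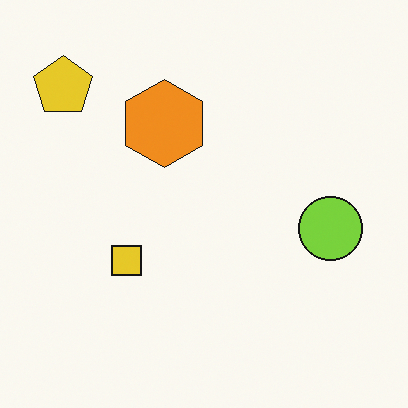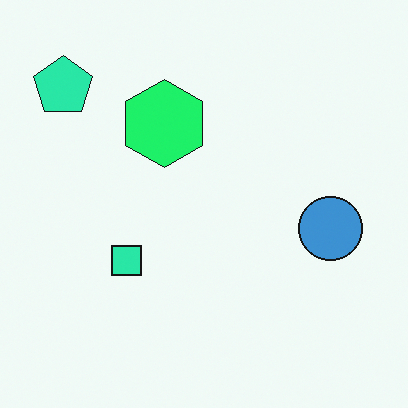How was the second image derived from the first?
The second image is the first hue-shifted by a moderate amount.

Every shape's color has rotated by the same amount around the hue wheel — a uniform hue shift.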